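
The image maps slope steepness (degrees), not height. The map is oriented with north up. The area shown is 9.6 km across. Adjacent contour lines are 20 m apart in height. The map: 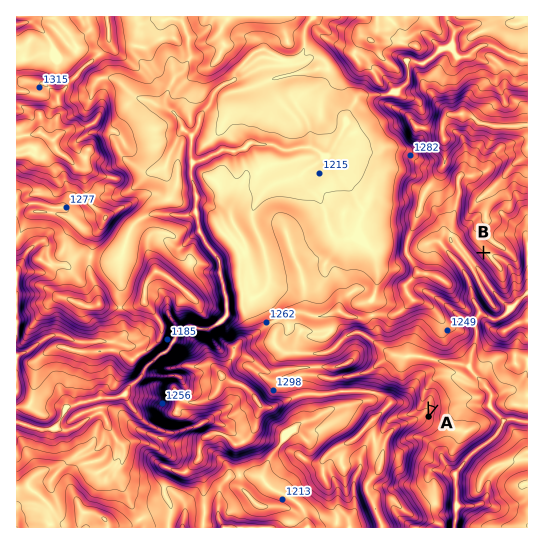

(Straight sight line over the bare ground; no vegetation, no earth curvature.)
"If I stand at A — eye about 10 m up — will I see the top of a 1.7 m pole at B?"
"Yes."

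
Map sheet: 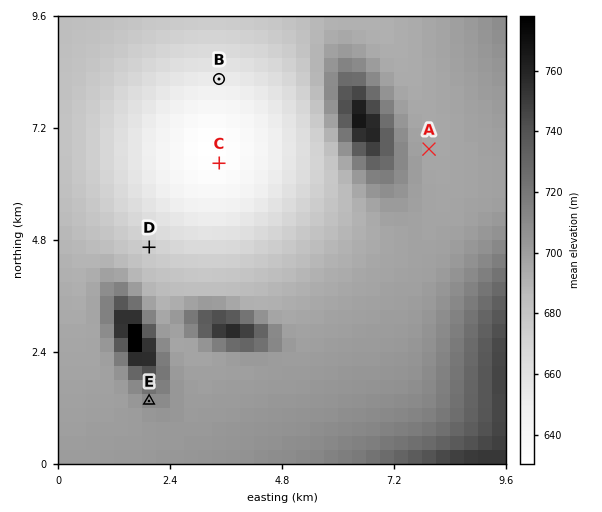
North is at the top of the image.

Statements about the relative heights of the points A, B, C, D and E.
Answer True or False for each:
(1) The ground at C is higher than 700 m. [False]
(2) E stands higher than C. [True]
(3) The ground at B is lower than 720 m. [True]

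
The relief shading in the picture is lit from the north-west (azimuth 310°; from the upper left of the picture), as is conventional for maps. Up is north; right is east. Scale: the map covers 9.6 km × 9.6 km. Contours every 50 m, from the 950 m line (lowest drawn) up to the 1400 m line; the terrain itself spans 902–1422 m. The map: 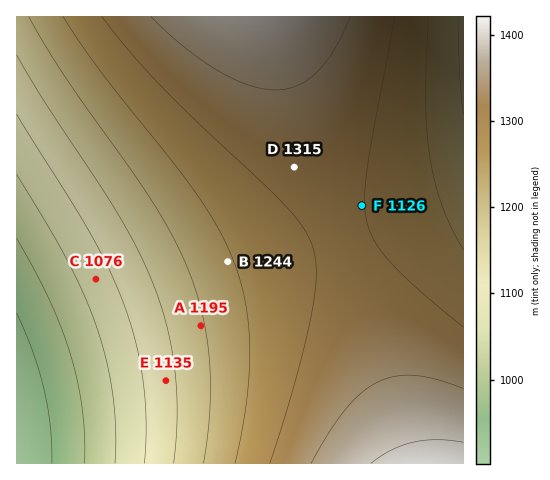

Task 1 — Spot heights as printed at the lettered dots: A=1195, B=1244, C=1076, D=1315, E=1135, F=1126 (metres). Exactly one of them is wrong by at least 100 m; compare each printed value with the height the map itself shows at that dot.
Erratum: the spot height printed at F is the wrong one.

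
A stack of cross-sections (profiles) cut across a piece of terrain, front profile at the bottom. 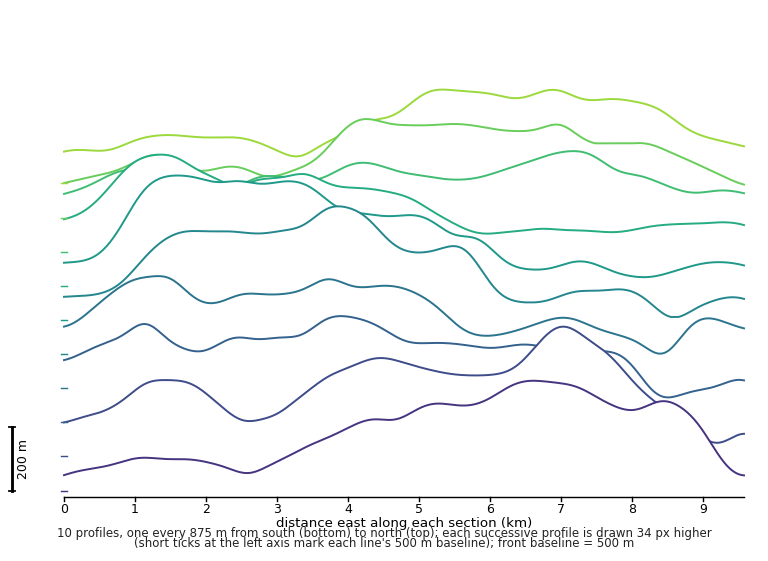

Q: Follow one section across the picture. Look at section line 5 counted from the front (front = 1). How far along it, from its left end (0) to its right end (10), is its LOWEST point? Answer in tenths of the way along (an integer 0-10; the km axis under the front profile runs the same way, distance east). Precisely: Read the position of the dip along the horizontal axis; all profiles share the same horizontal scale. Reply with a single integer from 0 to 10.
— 9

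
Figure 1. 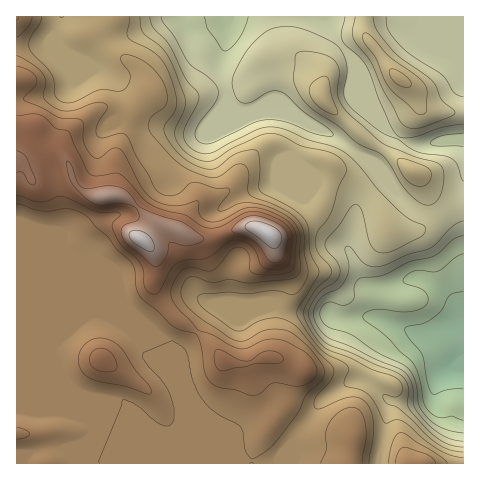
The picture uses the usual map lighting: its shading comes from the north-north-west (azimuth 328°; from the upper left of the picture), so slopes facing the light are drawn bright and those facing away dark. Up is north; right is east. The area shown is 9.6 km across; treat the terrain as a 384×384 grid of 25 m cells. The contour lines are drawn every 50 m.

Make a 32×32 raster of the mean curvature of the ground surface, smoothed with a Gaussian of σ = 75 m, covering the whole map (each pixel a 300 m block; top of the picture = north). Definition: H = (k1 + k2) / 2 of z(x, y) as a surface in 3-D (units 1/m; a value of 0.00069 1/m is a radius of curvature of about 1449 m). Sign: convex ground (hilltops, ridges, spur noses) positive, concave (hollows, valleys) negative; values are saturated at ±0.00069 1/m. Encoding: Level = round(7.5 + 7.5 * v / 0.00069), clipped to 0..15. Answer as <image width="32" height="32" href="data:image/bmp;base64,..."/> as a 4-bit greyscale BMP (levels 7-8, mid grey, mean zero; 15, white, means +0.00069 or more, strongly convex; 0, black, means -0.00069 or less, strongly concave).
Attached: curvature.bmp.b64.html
<image width="32" height="32" href="data:image/bmp;base64,Qk12AgAAAAAAAHYAAAAoAAAAIAAAACAAAAABAAQAAAAAAAACAAATCwAAEwsAABAAAAAAAAAAAAAAABEREQAiIiIAMzMzAERERABVVVUAZmZmAHd3dwCIiIgAmZmZAKqqqgC7u7sAzMzMAN3d3QDu7u4A////AGiXd3d3d3d3d1d3ebA+392HZnd3d3d3d3p1h3nkPalDyrqHd3d3d3dptVea1022JFVmd3d2l3dmZ6pVm9lagDZ3d3dlSqZ2d4d6cTnXGVCLd3dVV81nZ5eIZ6czRM+RaHd1i8ylZ1nIl2j/qa38c0V3dp7aVXdI7LzK7JylNXZ2d3Z7t1d1S+ZbutYkNHdXmHh3VmV2ScxxOJqyJnhkV3aHd3d3ZJ+lNmVXYBVDRndmd3d3d1m4MlZmaaAqmKzLdoh3d3V/pCVlZDbXVlZnh2d3d3d0W7UZmLqKu/hHYzaHd3d3UjuninM6/2eVa7dWZnd3dTfvd6qhCPxSI2q6q3R3dmZu+Wzs7u//hGVpupuWRFQ1U0vcgAn/yUiWWchomEqVfLfZRIgxZkE5plqjV4idiNzvoiOcqlEVd6Z6QpmGiWmkaWV4uHy2V3aZpSn9lYhro3xlm3Rsx1d67FNf67iHi3OMV7chSsuazJI61gA1eYqDSHh0FDJs61EF+iNjEp6pyFeWaFR2MzMhj4I63bpXU3y4mbuHZ3Z1TfQ2SJqqZkI4lovZenenVa/Ac3rKZP+UZVV6x0doiIia02Hv6GaoRnZpq8ZHV6iHedUm+kNnY1dniqqlWWWamZlyT7JGd4NYqXZXdVhkeImXVv40d3f6ZnerhUR4ZWh2ZVXIR3d4"/>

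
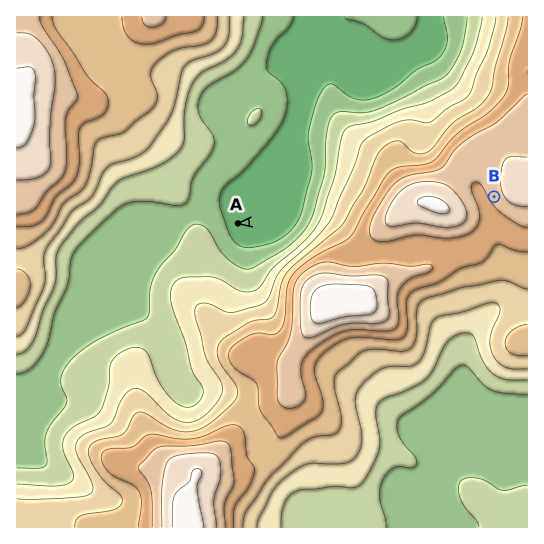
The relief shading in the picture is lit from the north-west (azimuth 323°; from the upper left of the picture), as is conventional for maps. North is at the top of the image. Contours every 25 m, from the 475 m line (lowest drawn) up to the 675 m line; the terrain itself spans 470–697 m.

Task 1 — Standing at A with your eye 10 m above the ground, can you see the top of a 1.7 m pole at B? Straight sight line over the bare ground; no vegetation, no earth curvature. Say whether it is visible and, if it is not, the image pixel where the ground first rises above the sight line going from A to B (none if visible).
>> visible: false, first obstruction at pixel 326 214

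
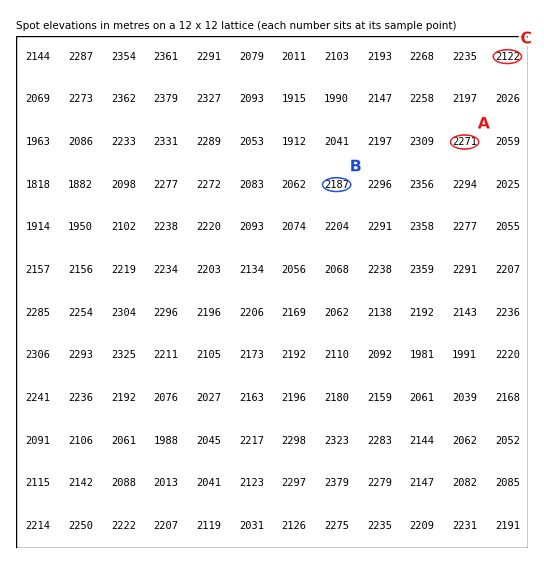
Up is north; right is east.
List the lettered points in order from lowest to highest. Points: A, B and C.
C B A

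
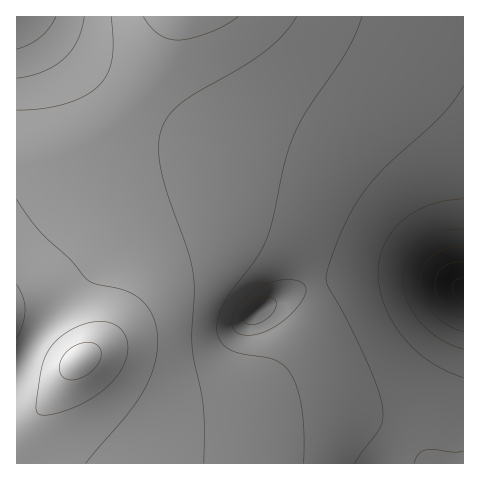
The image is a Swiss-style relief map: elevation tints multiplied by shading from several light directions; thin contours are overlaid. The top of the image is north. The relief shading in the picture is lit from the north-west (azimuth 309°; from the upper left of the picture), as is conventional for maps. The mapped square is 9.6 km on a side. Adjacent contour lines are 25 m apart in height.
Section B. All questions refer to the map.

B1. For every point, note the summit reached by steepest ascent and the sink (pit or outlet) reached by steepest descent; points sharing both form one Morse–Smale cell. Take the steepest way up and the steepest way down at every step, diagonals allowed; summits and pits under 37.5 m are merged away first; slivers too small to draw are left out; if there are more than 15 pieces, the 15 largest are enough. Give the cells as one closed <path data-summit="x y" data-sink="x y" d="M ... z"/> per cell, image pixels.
<path data-summit="80 360" data-sink="463 290" d="M463 16l-289 0-32 65-20 27-19 19-30 21-57 25 1 291 447-1z"/><path data-summit="80 360" data-sink="258 312" d="M241 230l-24 0-24 4-28 12-15 10-17 20-7 14-11 32-7 13-14 16-13 7 10 1 12 6 35 25 20 11 30 7 22-1 22-6 25-12 20-14 18-18 15-23 7-22-1-28-11-21-19-18-23-11z"/><path data-summit="80 360" data-sink="17 17" d="M173 16l-156 0-1 156 57-24 30-21 19-19 20-27 22-42z"/>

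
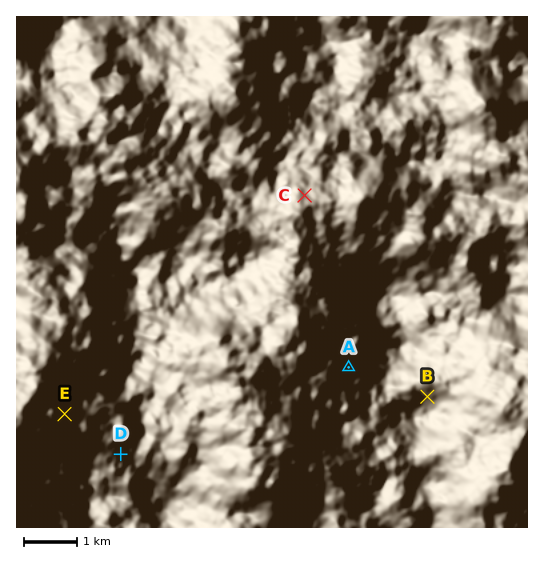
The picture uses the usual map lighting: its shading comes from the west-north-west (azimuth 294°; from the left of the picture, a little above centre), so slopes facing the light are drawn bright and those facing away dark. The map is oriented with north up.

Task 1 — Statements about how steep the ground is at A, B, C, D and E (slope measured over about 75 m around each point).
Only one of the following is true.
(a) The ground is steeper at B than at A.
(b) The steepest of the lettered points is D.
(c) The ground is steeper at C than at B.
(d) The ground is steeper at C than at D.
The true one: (a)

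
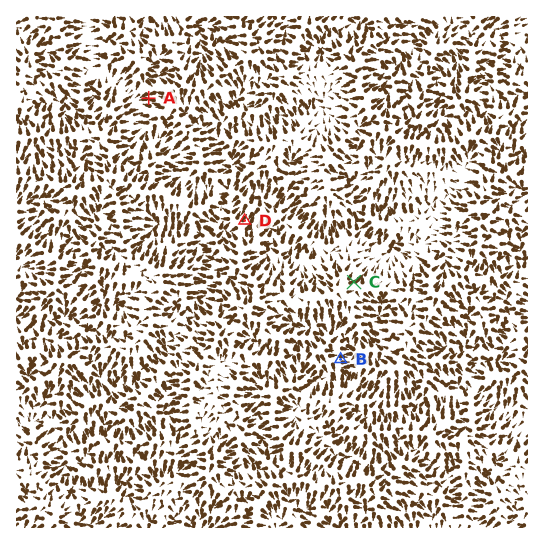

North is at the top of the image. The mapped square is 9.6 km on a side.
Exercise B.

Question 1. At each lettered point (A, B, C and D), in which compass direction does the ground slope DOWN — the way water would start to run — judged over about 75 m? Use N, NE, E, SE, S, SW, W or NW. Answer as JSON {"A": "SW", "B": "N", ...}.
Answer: {"A": "W", "B": "E", "C": "NE", "D": "NE"}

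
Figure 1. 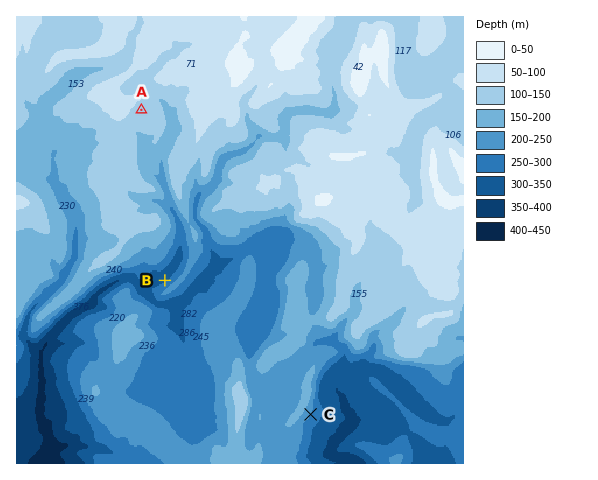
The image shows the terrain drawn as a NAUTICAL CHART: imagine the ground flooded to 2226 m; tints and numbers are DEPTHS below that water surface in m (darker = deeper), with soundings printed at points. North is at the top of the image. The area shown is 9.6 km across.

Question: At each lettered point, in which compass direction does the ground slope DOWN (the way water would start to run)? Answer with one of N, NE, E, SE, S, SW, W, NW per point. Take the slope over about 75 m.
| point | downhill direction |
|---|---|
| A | SE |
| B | NW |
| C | SE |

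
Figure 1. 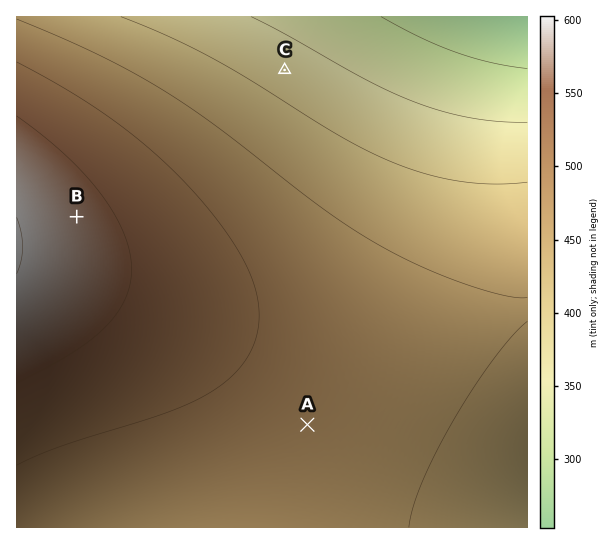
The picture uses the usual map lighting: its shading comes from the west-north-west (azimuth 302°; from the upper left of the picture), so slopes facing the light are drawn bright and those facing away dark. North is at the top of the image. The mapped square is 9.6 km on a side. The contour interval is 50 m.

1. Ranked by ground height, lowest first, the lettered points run C A B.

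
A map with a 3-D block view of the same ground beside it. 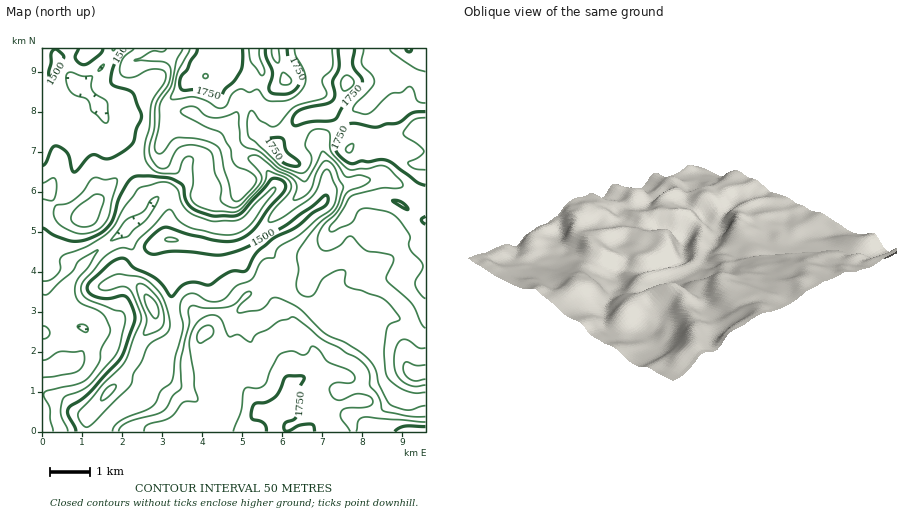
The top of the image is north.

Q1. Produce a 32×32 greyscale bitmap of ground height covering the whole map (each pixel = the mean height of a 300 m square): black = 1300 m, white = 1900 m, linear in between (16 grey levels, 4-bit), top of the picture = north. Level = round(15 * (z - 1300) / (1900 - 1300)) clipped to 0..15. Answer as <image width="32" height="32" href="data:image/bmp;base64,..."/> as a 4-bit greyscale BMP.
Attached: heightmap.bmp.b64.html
<image width="32" height="32" href="data:image/bmp;base64,Qk12AgAAAAAAAHYAAAAoAAAAIAAAACAAAAABAAQAAAAAAAACAAATCwAAEwsAABAAAAAAAAAAAAAAABEREQAiIiIAMzMzAERERABVVVUAZmZmAHd3dwCIiIgAmZmZAKqqqgC7u7sAzMzMAN3d3QDu7u4A////ACNWZniZmpmaq7u7u6qru7skV3ZWd4mZqavLu7uqqpmINFZ3ZVZ4mamru8uqqqqHdyM0Z3ZWeImpqqvLuqqpd4gRIkZ2VWeZmZqru7qqqHiqEREkZ2VXmZmZqru6qph5qhERI0dlV5qZmZqqqpmHiZkiISNGdlaaqZmZqqmHd3iZIhESNXhmmqmImZmXd3d4iCIRIzV5domYiImYd3d3d4kiIjRFiWZ3d3d4h3d3d3iJIiRWVodWZmZ3d3eHd3iImkMkZmd1VVVWZ3d4h3iImapEM0VlVEREVVZ3eIiIiJmaRDM0VEVERVVVZniIiImZqkREMzRWZmZVVVZ3iZiZmapVZlQjRWVUREVVVompmqqrZnh2MjRENEREZlVoqqqqu2d4h0MzQ1ZnZEZ2Voqqq7tmZ4dUMzRneJZFd2Vqq7u7dlZ3ZEM1Z3mpZGh2aJmqq2ZVZmVWZmeJmXaKhnmZmrxWVVVmaIZniYd6u6ibu7zNVVVVVWmHd4mJq7qpvMzMzFREREVpmZmZmru6qbzMzN1ERERFaJmZmJqqu7u7y7zNRERERViZmZmaqazMyqq7vEREREVXqpq6mqqqq8uqqqpURERVVou7y6q8yprMuqqqVERFZmZ7zMy7rMuazbqqqlVFRGd3eszMuqzKmbyqqqpVVVRXeIm8zMq9upm8qqq6"/>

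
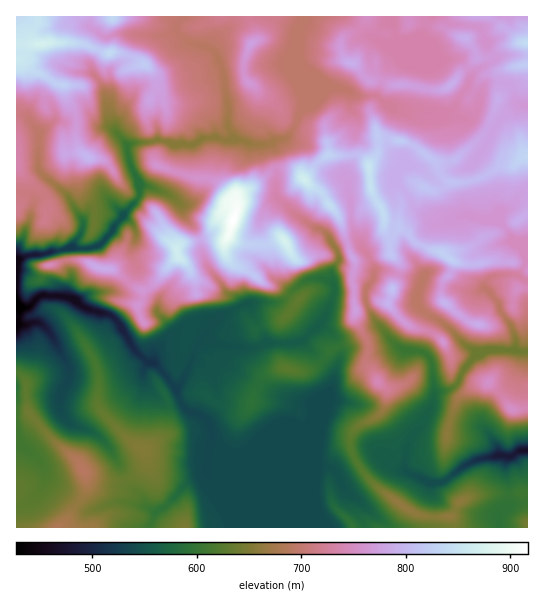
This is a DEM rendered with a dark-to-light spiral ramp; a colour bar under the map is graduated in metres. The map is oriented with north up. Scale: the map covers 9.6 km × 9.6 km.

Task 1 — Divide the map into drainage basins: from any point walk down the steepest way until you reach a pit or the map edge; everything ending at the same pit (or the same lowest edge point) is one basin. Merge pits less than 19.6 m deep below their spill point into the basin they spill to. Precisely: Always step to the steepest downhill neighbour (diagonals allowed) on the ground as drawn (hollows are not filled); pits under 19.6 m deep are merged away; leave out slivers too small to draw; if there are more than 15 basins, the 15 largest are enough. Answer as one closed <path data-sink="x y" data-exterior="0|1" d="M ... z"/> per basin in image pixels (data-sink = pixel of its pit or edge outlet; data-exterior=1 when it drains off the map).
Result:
<path data-sink="17 305" data-exterior="1" d="M527 16l-511 1 0 356 7 4 4 8-2 9 4 20 29 31 22 18 7 16 0 10-6 10-13 20-9 9 394-1 0-5-3-6-28 0-8-3-24-16-25-22-13-22 0-20 11-10 16-8 8-16 0-9-10-8-10-19 1-21-13-23 0-5 1-7 5-3 13-4 13 3 19 21 25 8 9 6 11 19 1 10 3 4 19 9 15 3 8 7 14 19 17-2z"/><path data-sink="527 450" data-exterior="1" d="M377 300l-19 5-3 14 13 23-1 21 10 19 10 8 0 9-7 15-21 11-8 10 0 14 8 17 20 23 35 24 15 4 21-1 4 12 73 0 1-119-17 0-14-19-8-7-15-3-19-9-3-4-1-10-12-20-8-5-21-5-15-14-8-10z"/><path data-sink="17 386" data-exterior="1" d="M18 373l-2 1 0 153 42 1 10-9 13-20 6-10-2-15-5-11-22-18-29-31-4-20 2-9-4-8z"/>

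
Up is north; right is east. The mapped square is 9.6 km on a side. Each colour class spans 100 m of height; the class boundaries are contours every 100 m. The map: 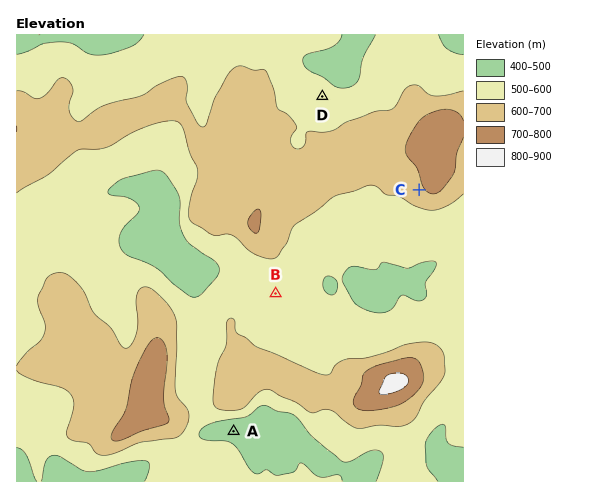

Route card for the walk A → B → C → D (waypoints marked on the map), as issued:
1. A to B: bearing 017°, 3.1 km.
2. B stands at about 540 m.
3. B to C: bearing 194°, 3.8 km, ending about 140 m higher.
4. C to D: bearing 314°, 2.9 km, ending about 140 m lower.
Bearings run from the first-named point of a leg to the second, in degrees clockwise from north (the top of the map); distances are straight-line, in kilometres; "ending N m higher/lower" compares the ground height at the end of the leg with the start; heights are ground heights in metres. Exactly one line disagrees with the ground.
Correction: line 3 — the bearing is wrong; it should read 54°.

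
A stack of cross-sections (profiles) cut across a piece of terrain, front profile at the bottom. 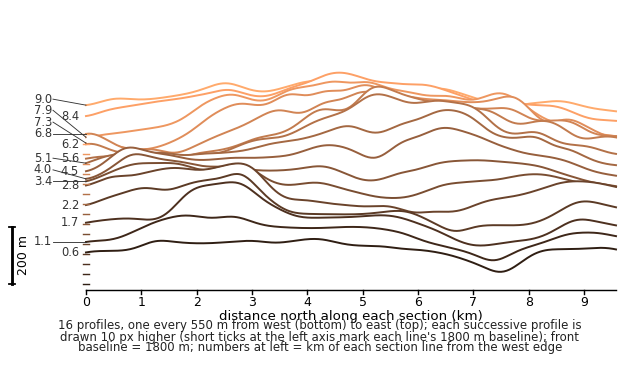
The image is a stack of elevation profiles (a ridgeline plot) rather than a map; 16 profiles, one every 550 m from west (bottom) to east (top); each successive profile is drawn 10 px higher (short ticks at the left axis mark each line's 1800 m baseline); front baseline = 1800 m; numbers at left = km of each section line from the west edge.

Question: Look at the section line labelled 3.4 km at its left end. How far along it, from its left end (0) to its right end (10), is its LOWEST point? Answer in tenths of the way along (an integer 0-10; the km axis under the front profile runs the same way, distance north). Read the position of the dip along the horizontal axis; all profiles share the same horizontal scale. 6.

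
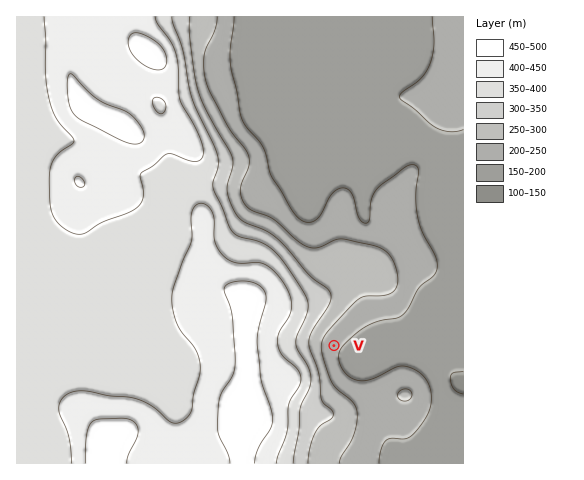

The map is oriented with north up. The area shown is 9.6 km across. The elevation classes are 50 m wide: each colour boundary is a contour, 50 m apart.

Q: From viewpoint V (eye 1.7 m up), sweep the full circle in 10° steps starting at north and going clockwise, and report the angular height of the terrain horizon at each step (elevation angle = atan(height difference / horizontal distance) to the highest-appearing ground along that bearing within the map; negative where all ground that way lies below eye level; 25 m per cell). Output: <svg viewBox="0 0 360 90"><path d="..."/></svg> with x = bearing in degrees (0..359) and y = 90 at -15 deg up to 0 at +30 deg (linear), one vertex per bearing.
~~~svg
<svg viewBox="0 0 360 90"><path d="M0 51l10 2 10 2 10 1 10 1 10 1 10 2 10 1 10 0 10 1 10 0 10-2 10-2 10 0 10 1 10 0 10-2 10-2 10-2 10-1 10-3 10-4 10-5 10-2 10 0 10 1 10 1 10 1 10 1 10-1 10 0 10 1 10 1 10 2 10 1 10 2"/></svg>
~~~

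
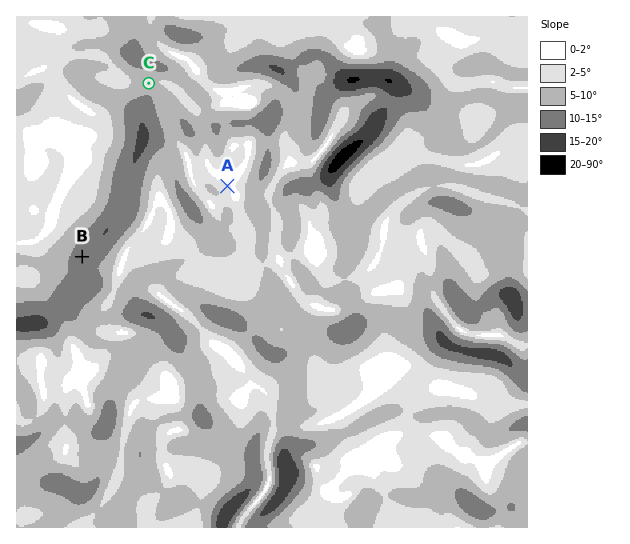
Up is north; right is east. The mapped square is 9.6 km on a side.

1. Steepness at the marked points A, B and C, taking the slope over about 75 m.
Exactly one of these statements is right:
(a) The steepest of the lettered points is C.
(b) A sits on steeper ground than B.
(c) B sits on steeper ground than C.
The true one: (c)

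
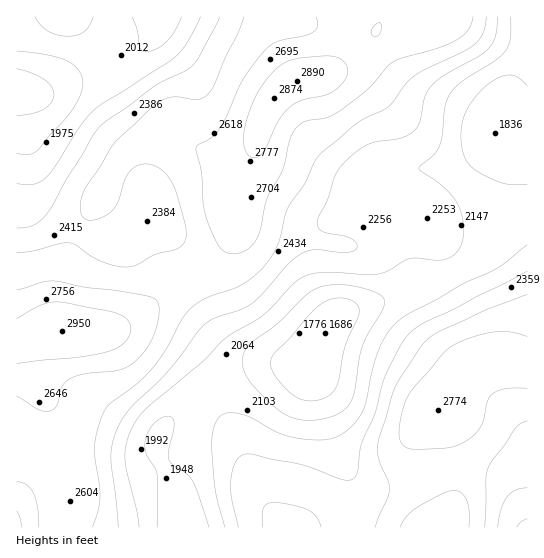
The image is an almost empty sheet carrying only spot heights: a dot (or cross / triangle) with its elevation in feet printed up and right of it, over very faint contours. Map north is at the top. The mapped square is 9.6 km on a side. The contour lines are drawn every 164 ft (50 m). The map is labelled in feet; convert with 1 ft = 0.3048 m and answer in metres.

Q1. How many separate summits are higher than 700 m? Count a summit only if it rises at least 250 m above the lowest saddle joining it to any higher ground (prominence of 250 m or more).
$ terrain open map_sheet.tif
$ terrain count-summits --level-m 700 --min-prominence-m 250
1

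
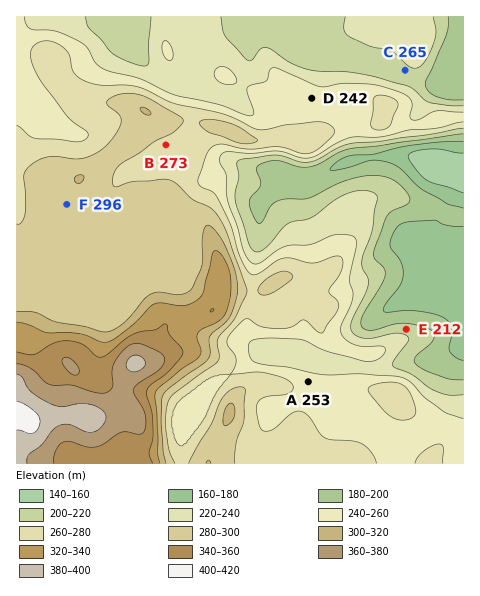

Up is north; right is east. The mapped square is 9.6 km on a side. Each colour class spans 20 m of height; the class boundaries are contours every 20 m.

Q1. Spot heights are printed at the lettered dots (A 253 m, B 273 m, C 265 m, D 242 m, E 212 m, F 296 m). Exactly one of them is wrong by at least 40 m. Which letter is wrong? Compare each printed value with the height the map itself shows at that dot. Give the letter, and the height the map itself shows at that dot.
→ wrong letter C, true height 215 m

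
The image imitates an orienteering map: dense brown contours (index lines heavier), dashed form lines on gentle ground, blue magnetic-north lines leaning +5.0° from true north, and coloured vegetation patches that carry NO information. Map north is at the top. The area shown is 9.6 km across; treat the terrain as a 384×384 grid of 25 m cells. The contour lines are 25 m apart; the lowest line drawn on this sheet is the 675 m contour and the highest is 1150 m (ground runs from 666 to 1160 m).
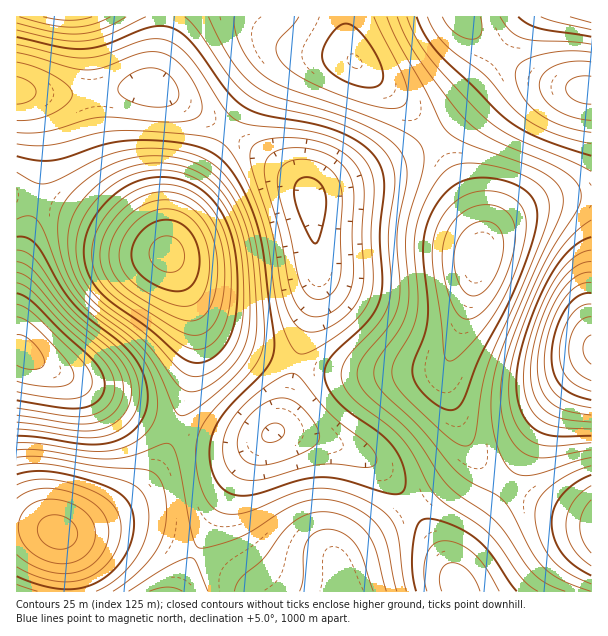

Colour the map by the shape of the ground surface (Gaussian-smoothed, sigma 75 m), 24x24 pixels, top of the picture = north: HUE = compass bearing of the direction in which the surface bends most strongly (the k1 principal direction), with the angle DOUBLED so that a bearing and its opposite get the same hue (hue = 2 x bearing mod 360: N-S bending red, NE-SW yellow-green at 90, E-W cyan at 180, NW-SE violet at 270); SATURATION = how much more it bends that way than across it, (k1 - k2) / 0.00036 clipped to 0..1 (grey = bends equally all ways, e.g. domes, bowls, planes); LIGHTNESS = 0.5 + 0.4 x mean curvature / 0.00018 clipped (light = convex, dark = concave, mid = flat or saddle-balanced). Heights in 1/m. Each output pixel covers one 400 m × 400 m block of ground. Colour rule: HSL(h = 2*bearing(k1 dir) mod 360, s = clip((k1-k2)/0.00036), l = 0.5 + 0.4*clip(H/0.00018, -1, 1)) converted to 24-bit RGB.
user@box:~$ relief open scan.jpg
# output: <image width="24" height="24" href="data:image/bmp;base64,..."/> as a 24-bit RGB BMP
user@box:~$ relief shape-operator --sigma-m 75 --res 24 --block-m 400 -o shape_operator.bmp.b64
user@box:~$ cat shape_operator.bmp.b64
<image width="24" height="24" href="data:image/bmp;base64,Qk32BgAAAAAAADYAAAAoAAAAGAAAABgAAAABABgAAAAAAMAGAAATCwAAEwsAAAAAAAAAAAAAuJzPy9fY0+bYrdjOWqjOGXfFFInHOMfWdcSxiKSUim2Be11vk5RmsM90xuGAv8FeZDtAJRAlIw8kXC9KqFBoyG6e1mjQwGzXzcjn3+Xs3+nsydPkc4jUJ2XQIIfAMbfGX66xfHOcnF2mlm6ilq6atdOpyNKpt3J5hyh0QxJGNR4/SVJhcJKNk4Syp3/Qs5Pf1d3r3+js3+LszcDknXfWT0jCPH6tNqiwQ5esUV2vf2W+mZLGu8/Tx9nQxrDC0ky9ugqsiBOKXDx4T5qVU7+vZqPDdYHOnaDbzuXn3+zs1dLlz5vi0WfisWDFZnqgQKaeLpmjNXasXHW+navEus3Gvr+vumqjxhSkvgCfvCGoh22jZ8WwStvOP7XaWpbVmLrYvuLZxN3asaHQzWHi8Erj3WW1sX+EVZ9wKYl2I3l8Q4iMfaFxu7Fus3JEgiM4bQ1CkBNfuEx6n7yWgdqvRubXHrnnP6XcjM3Yo9a7n7+3j2S1wiDR9RnA81aM4YVxtrZRLWw5F0AvIkYqb3QtoHEZgj0ORREMOxEZcDE1t7hpqd+UgOWYNeO+E7XQIbncdtTKdr12jZRtcjltbxZisg1i/yo6/4pf5586ZXQvFCkXESISRUMde0kWfjERWiEbUjY0aodSktZyq/CQbultJNCCEqSZGrOpS8iVeI1AaUUqKg4SKQoVWAwV8TEA/5hZ/6VLp4s3K0YzGTQyMUpMgUZRqkhro1ecZ3ageryknt6Vuu6WiuRgJrVBEH5XEX1bLo9MRjMZLg4FLgoFKg8JKhgJvXIJ/7dS/8l8ybBvSoiMF2GLGFyoRVbOloLYpJbfmJ7cpr3RwdO03uacxuNiSrcpEW80DEksG0AgKAsMMwEAMQcCKRgKODwRl64Z+PZa+PCo09yrZsPKAJTlAHTeHmz7eYLoqp7lsJ3dv5zO056c7sCN8tpsm9YwHHQoCygcFB8aKgkgRQQYdhEYblExS4UyT9InrfBw4Pe5zey/e9vIAa7rAGqyCVy7P1S9mGy1vGSrx1aH4lxc/Kt8/9iL3OVcO4E0ECIjFBAjHQYthhx8wleVsZOhgcCecNuKme+Qz/i8xPG4dtWmG5SvBztfDydEMjFNbj1DjjI3rC414FZA/LqL/+nB7t+SfIpWDxIkDQYtBAE5QSe+taLZ19ToztvlvePYv+3D1PbLwe61eMSRLmOCChYxDA8nJBspUy8tdj80lk9Ex4lq89i2/OvP893BrGJ5HBBFAwAzAB5lDG/toL3n297w3t3u4OXr3u3g3vLZzObFirOsLjCFDQg+DgcsLR5GZ0Vnf2Jsk4d9t7uh7unW9+fU99vU02mwPBCCAAM1AEeUAKjnYc3os8re2dfn5eLp5Oni5Ozf2d/UmIe2RyCbGQNbFARTLh57VU+ZeIikirG1qcm84OXV8uPZ99TZ7HrSdQ/TAAuNAGTNAKzWHNzicMfGs8vK4+fi6Orh6+ng2cLHvmHAYBiMIwZQGApQKCd3VmqUeKWigbiekcefvdSx5dbK78LQ8o/hrkDzBwTpGlHtFYzNIrK7PcWmgMqfvt276OvY5tDE3HuLwCJzYRFUIgsoFxAkKzdCRG9GX59KY75NaspajMx2wcia06az5JXfwXTuaEjvWkjaNlnEOpatOcCTVtF6jNOA0s+M4Xdc9AEXngAmTQUeJg0ZHRYXIzEdO2cjUaMiU88gSt4qVdVCd8BmnayOs469r3vXkWPhh0e3clOiX4yTRbJmNsg8crs/sYAzvxgGpQALiwATcwMYThonOy8tMlMuNIkoM8odMOojM+c2OthERMFJWKdabpJ+e2qbh1OyaDpFe0xDi49Ia6c1WpopZ3InYC4VcQIAkQAKvwAXuyJJm0iEYFiMVaCgU8mIW+iHYvCRXuSSV8eAUaZWXYxHWXU/VV1AWD8+MygRYlIVkpYTgKAQWnEWOzUVLhIOWg4TqBslx1NjwYi2loTMfIDWjrLYouXeo/LVjPDQcdfJa52oiWhgg2g8ZlwlPToXJSEPKSIKXlsJjaAAfKAFS18WKikZLR0iYjtInXlxpr2uq7zRkp7djpfhr8Tgxerjte7Xgt/MV5G4e0eVnjJipSMggjoZRCsSJx0MVUEjipEfns8Reb8aPXItKEVGLEBZT4GTh8Gso9TAlcfMd47Bf4a6psO5tt+xlNyWYK+KRD5vaCFnlhZUyw8twRQXgR4fUSMgmF57p7R5o9V7cstoQaaOImmMHXChPr3OgtK5kcipfqKcaWiEiYhvrMN4v+OCo9FkY3FOMh81MhAvdRpIzh9J3zVhzy9/qDyL"/>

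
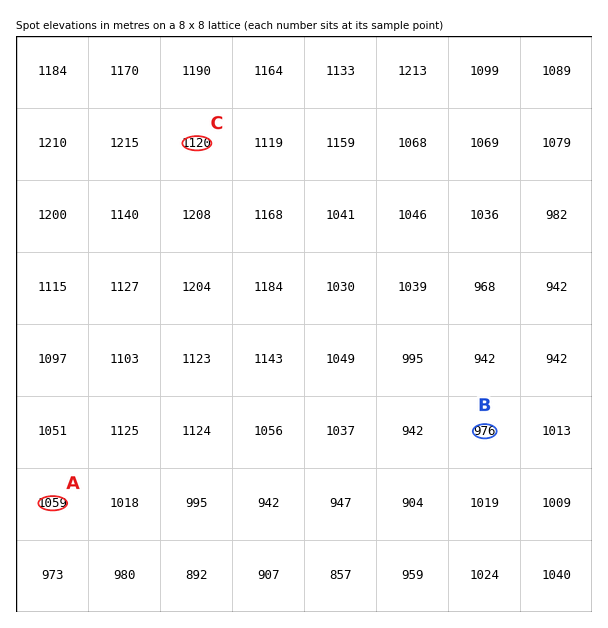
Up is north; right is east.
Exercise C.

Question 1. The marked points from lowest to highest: B A C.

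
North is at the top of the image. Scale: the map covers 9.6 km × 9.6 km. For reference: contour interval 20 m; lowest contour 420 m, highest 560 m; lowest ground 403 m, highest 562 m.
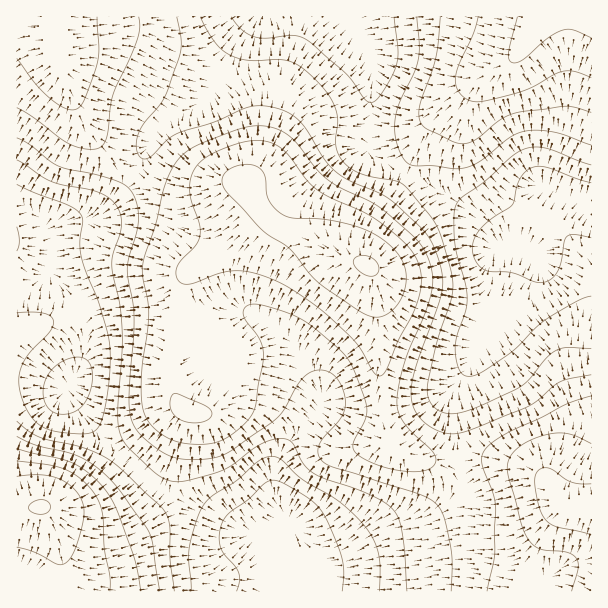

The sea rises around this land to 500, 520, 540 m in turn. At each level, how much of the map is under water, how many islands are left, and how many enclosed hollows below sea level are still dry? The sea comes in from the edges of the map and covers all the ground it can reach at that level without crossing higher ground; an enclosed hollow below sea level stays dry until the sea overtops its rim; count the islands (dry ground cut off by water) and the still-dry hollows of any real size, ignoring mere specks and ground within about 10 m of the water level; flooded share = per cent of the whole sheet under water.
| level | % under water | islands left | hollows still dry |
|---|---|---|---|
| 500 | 65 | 1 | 0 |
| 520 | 83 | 1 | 0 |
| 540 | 95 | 1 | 0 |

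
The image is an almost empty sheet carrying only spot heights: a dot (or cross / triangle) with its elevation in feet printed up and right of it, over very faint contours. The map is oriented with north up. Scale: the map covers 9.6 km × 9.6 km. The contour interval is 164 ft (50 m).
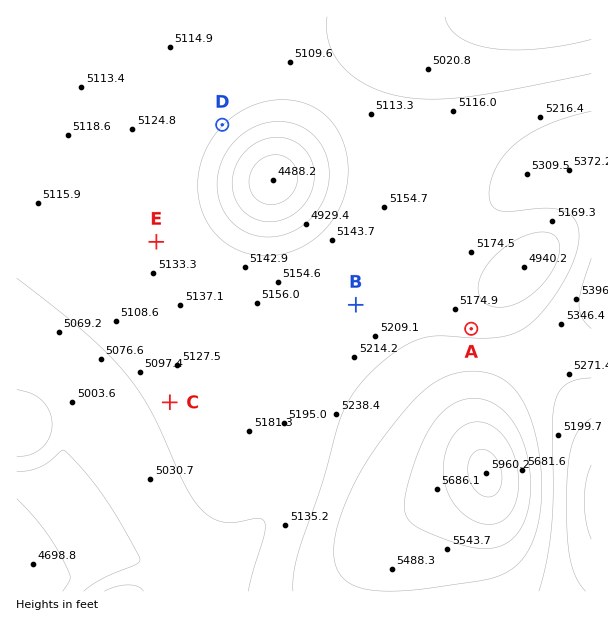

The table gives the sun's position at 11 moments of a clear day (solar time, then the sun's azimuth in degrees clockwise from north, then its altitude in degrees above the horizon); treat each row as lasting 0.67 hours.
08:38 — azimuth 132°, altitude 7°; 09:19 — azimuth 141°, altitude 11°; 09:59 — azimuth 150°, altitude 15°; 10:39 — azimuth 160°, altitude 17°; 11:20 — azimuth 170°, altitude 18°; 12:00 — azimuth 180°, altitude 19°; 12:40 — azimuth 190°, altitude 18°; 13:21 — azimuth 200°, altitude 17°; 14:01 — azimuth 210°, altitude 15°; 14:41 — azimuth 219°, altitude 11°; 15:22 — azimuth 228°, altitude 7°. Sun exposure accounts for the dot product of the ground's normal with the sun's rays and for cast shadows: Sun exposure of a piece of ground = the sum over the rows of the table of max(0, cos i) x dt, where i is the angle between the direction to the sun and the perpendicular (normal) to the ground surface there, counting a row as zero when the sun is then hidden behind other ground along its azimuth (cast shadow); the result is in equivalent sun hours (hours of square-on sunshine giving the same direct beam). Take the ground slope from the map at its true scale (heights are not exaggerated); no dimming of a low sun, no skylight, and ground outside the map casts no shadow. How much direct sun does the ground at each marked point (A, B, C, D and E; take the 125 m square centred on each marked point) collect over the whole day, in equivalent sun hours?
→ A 1.3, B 1.7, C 1.8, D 2.2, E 1.8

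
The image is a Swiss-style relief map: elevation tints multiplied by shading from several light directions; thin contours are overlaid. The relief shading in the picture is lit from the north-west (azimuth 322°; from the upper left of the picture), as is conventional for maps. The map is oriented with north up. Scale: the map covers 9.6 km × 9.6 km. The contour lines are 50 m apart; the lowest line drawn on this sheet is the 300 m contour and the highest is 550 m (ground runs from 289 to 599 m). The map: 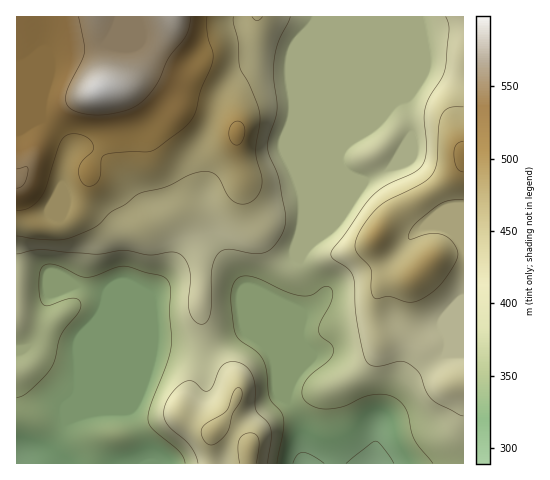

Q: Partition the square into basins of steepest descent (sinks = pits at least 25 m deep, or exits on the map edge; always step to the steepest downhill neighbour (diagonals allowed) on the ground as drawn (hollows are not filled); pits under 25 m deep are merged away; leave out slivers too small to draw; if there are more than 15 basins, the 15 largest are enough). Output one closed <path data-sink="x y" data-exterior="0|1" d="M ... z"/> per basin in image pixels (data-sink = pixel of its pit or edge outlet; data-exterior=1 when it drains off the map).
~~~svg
<path data-sink="374 463" data-exterior="1" d="M463 16l-447 1 0 164 12 30 7 11 6 3 15 0 14-6 10-12 8-25 3-16 17-32-1-24-6-22 12-1 18 5 10 10 10 16 0 34 6 10 17 19 8 21 10 15 5 15 3 24 0 58 6 40 4 7 20 14 8 11 0 10-7 15-19 22 1 31 251-1z"/><path data-sink="17 463" data-exterior="1" d="M113 87l-13 2 7 21 1 24-17 32-3 16-8 25-10 12-14 6-15 0-6-3-7-11-7-22-5-7 0 281 195 1 1-31 19-22 7-15 0-10-8-11-20-14-4-7-6-40 0-58-3-24-5-15-10-15-8-21-17-19-6-10 0-34-10-16-10-10z"/>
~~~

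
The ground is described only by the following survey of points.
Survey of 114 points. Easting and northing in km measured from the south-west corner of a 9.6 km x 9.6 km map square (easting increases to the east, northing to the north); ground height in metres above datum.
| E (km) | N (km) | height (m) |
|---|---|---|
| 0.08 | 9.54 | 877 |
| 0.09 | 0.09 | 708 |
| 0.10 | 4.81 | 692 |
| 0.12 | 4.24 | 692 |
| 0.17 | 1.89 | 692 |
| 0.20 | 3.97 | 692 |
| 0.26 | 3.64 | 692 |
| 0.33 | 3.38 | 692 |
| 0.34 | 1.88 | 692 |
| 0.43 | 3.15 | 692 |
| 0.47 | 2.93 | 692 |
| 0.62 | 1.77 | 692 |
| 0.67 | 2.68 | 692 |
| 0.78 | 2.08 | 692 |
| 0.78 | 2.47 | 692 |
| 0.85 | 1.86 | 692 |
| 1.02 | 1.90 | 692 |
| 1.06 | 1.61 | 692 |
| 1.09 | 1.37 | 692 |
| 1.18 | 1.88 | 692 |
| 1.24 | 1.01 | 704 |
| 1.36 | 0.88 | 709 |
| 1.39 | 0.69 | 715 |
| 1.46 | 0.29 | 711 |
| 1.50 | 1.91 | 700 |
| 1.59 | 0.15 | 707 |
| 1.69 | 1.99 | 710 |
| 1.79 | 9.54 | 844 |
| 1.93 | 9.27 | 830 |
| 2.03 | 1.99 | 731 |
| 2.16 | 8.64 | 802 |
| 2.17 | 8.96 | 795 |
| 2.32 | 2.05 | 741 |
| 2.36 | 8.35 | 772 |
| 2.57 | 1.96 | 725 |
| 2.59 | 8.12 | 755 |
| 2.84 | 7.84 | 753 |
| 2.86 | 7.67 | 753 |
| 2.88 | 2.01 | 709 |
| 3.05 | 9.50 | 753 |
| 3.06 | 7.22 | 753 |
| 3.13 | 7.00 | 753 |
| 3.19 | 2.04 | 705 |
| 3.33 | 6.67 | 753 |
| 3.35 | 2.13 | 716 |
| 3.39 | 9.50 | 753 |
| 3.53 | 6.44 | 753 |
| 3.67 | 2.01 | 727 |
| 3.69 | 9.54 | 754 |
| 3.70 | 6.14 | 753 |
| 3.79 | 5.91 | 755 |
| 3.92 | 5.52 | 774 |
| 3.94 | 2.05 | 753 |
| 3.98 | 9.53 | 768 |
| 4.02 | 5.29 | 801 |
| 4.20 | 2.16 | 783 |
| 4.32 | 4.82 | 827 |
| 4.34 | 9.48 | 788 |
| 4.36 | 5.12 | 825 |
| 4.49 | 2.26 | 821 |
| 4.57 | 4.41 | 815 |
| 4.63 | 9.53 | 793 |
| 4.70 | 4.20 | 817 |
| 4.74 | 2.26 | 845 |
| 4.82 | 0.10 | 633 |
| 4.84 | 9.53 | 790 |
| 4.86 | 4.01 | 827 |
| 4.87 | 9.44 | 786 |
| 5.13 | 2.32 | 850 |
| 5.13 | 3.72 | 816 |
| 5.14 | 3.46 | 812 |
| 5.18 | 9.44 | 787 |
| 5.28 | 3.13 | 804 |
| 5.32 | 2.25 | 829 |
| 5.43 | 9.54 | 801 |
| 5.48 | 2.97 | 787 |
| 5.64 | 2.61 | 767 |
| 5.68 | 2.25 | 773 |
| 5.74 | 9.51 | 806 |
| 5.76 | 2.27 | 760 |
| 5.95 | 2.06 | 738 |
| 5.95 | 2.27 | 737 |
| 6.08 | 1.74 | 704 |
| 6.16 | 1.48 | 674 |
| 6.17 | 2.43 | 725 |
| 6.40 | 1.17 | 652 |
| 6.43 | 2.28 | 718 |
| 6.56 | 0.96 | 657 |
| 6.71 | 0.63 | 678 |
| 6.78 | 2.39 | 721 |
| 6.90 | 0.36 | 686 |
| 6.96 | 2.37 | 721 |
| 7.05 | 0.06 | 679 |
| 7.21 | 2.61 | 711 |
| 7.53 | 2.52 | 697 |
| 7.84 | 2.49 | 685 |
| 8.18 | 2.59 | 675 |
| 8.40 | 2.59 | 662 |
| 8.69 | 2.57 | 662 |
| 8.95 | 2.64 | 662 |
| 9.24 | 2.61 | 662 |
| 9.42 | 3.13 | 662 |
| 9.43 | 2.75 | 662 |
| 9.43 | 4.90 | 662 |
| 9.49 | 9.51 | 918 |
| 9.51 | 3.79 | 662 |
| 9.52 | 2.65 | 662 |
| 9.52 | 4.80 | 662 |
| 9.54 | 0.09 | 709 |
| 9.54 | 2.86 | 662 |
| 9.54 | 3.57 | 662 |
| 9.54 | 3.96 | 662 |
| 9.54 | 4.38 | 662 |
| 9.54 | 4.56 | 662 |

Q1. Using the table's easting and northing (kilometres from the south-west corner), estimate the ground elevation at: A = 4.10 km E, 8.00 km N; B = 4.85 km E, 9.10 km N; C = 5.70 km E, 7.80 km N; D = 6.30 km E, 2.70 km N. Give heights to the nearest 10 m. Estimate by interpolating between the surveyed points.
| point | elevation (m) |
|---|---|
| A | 750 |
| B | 770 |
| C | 750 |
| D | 730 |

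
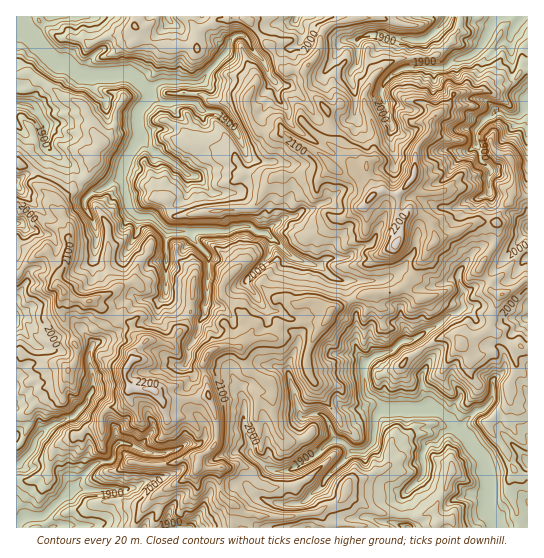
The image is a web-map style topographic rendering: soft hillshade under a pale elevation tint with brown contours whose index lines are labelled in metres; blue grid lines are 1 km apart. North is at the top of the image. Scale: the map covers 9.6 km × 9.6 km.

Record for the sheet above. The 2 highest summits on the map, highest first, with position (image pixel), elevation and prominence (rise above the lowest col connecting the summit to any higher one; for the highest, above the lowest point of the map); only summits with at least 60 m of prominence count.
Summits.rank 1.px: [154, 390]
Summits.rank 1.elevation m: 2229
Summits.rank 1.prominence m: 401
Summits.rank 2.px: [397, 245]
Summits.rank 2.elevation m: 2226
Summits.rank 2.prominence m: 152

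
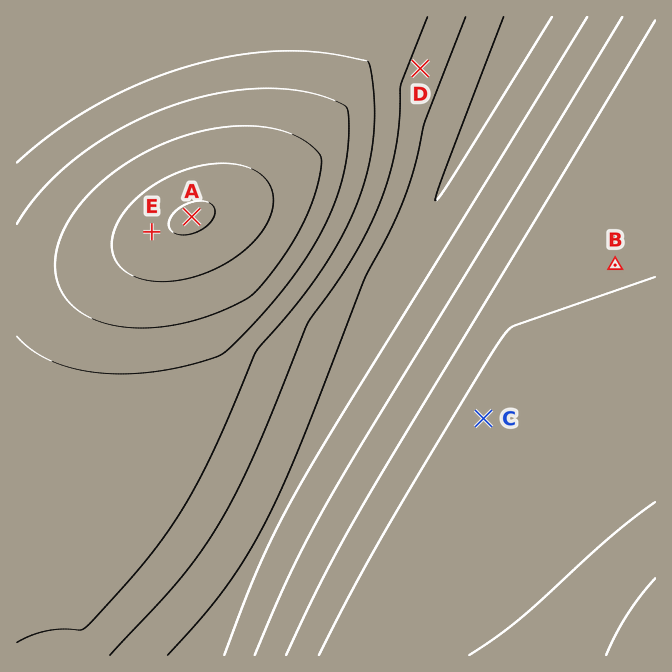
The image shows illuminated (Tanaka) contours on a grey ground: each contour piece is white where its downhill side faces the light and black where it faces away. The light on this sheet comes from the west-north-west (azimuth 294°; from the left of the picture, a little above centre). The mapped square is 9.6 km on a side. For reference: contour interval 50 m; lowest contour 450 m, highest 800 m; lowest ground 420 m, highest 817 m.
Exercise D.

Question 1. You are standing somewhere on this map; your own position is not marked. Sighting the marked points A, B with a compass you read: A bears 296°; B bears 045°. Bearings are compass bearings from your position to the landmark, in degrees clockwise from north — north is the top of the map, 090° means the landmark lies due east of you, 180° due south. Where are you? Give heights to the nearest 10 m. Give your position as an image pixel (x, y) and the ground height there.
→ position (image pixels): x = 509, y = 371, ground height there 660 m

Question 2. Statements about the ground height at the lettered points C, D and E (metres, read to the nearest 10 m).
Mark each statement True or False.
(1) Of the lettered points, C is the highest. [False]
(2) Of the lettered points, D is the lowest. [True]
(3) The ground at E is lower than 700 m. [False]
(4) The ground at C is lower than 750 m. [True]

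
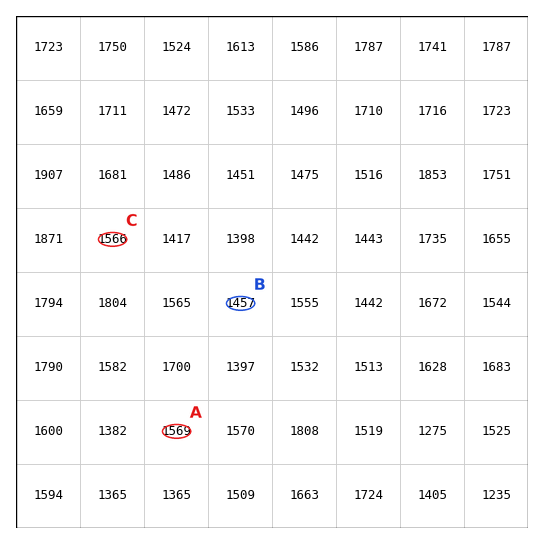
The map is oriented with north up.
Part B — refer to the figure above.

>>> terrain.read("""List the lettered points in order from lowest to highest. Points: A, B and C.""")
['B', 'C', 'A']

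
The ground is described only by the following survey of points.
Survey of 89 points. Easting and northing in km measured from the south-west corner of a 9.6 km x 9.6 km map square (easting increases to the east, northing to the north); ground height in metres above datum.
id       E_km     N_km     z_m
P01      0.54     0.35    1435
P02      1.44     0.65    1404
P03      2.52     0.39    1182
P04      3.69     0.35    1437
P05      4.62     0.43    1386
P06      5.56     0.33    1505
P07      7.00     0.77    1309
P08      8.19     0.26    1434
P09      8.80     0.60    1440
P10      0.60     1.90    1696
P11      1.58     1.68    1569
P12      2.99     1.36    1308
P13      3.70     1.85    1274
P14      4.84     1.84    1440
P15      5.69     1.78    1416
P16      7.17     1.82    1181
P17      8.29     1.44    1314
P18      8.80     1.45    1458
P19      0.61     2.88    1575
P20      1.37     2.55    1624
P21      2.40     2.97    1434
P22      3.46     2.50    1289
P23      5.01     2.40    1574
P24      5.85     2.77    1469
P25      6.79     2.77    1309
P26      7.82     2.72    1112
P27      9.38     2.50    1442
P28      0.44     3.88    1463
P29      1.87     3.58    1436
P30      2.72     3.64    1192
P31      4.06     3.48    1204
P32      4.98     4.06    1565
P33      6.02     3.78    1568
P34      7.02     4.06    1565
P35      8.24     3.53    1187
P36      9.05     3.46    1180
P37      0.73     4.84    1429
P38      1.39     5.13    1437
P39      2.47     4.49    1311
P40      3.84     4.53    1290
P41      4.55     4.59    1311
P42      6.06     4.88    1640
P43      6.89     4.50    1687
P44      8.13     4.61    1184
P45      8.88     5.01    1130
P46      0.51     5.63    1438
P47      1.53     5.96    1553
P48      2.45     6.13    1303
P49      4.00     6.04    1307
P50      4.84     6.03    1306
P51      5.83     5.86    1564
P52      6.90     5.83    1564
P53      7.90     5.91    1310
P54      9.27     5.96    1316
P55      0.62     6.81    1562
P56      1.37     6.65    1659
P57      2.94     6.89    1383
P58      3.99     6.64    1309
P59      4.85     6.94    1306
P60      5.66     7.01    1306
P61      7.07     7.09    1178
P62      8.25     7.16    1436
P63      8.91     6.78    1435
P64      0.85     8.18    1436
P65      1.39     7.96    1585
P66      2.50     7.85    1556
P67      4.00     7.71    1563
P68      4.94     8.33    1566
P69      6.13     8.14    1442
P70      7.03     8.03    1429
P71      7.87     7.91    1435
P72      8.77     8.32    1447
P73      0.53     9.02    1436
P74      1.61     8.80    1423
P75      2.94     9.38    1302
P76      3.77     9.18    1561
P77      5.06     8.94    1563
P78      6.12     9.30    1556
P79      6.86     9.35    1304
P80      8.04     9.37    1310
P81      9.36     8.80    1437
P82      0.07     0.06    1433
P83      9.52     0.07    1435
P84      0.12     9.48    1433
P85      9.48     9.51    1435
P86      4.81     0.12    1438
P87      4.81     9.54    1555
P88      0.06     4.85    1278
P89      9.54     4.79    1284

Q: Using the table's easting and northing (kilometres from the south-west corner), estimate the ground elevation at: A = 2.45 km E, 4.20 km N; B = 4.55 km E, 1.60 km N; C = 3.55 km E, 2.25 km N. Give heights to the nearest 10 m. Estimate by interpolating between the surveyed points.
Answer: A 1310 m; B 1430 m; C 1300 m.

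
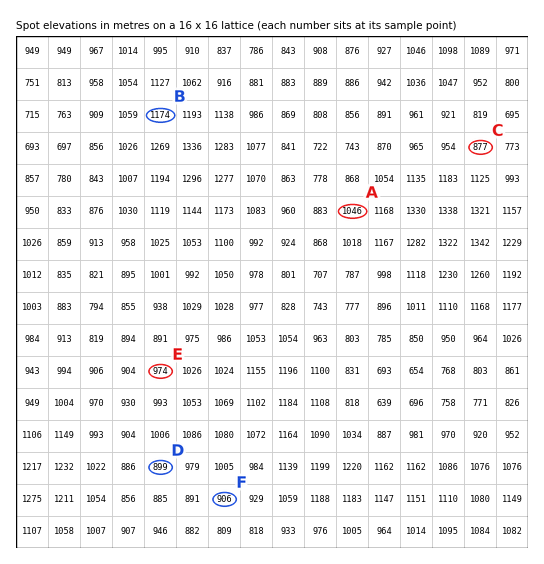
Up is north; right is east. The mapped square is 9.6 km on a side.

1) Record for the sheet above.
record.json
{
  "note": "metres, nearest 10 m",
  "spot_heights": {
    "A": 1050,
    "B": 1170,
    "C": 880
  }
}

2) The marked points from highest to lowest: E F D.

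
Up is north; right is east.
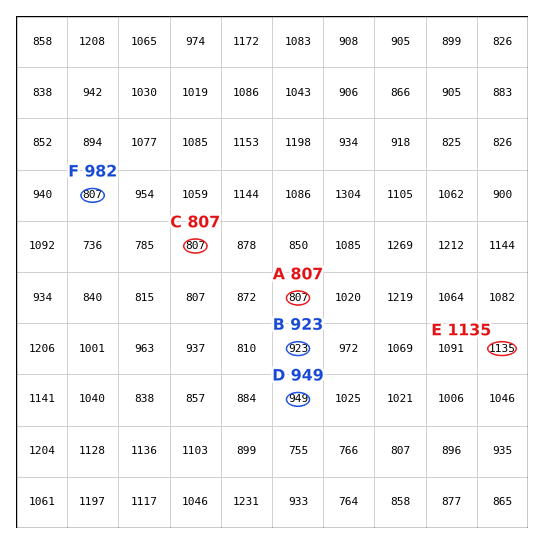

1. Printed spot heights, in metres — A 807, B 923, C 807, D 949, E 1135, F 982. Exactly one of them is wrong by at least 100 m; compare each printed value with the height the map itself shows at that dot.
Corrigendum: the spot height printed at F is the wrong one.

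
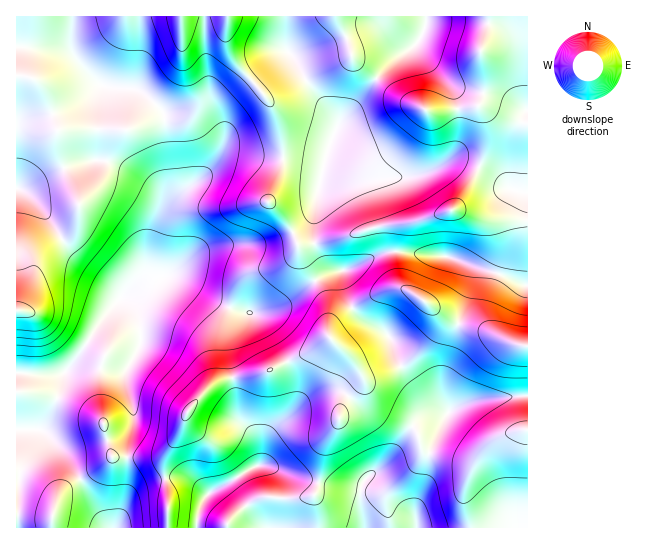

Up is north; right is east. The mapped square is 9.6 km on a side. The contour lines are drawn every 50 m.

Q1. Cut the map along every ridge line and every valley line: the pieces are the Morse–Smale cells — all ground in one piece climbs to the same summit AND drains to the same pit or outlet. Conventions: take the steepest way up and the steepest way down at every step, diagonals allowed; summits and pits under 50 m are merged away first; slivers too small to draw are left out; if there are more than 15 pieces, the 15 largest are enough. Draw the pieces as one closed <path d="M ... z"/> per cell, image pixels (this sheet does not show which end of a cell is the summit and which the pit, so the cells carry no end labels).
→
<path d="M527 16l-241 0-1 31 10 12 14 27 28 35 0 6-6 14-6 20-2 2-9 0-20-4-69-6-23 24-27 19-12 13-5 8 11-31 0-24-4-24 0-19-2-8-24-20-38-6-14-12-16-24 0-33-55 1 0 170 7 4 14 12 38 54 38 27 8 10-1 5-21 26-22 33-14 15-47 1 1 154 151-1 0-34-4-20 1-16 18-31 5-15 8-10 17-17 19-6-4-25 0-16 5-15 6-7 7-3 11 1 16-4 18-10 24-19 22-9-10-3-4-5-10-22 0-23 10-47 27 8 53-2 22-4 26-13 10 0 29 12 20 17 9 3 9-1z"/><path d="M285 16l-213 1-1 32 16 24 14 12 38 6 25 23 5 48 0 24-9 23 1 3 14-16 27-19 23-24 69 6 20 4 9 0 2-2 6-20 6-14 0-6-28-35-14-27-8-9z"/><path d="M409 252l-28 1-38 18-2 6 6 21 6 12 12 11 18 10 6 6 12 30 22 30 15 11 11 4 10-7 18-5 50-4 1-110-22-10-36-11-19-8z"/><path d="M461 160l-10 0-26 13-22 4-53 2-27-8-10 47 0 23 10 22 10 8 12 0 41-19 23 0 37 4 60 20 21 9 1-92-18-4-20-17z"/><path d="M342 271l-13 2-14 7-24 19-18 10-16 4-11-1-7 3-6 7-5 15 0 16 4 24 7 0 27-5 45-21 19-12 23 22 11 17 7 21 8 9 20 9 14 10 13-8 17-2 5-4-22-13-17-21-14-25-6-17-6-6-18-10-12-11-9-20z"/><path d="M233 377l-20 7-17 17-8 10-5 15-18 31-1 16 4 20 1 35 57 0 2-6 13-13 17-10 39 0 16-3 3-3 2-10-25-7-26-11-8 0 1-8-4-16-4-8-13-14-2-4z"/><path d="M18 188l-2 1 0 184 45 2 12-12 26-38 21-26 1-5-8-10-38-27-38-54z"/><path d="M330 339l-19 12-45 21-33 6 4 37 2 4 13 14 4 8 4 16-1 8 8 0 34 14 18 3 6-39 14-21 1-12 5-11 18-20-10-18z"/><path d="M527 396l-50 4-26 9-4 5-16 33-2 6 4 2 30 6 11-1 9-7-10 13-9 24 0 11 7 27 57-1z"/><path d="M413 427l-28 36-21 18-3 8-42-6-6 13-16 3-35-2-21 12-13 13-1 5 188 1 0-17 8-24 6-33-8-5-4-16z"/><path d="M363 377l-18 22-5 11-1 12-14 21-6 36 0 3 3 2 39 5 3-8 21-18 27-36-3-4-30-15-8-9z"/><path d="M431 453l-3 2-4 27-8 23 0 22 54 1-1-11-5-16 0-11 5-16 11-19-6 5-11 1z"/><path d="M445 416l-19 3-13 7 10 25 6 2z"/>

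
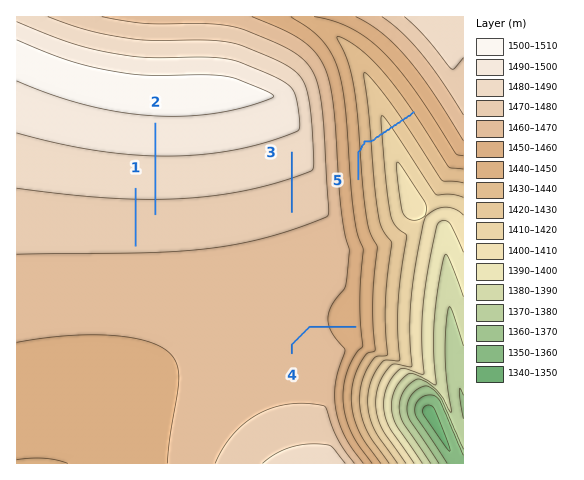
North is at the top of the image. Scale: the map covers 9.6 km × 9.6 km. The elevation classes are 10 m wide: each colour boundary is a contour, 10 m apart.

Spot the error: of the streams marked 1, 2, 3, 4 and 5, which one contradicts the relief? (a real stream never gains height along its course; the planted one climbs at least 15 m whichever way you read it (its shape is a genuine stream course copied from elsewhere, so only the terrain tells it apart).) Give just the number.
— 5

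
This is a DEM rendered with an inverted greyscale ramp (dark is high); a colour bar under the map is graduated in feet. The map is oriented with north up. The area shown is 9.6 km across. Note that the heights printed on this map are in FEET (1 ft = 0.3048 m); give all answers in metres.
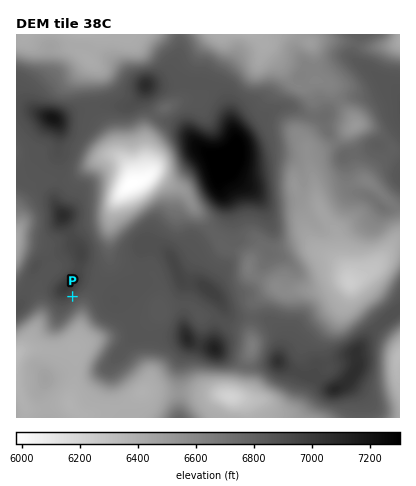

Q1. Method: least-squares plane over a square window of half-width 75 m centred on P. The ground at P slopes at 8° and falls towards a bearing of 137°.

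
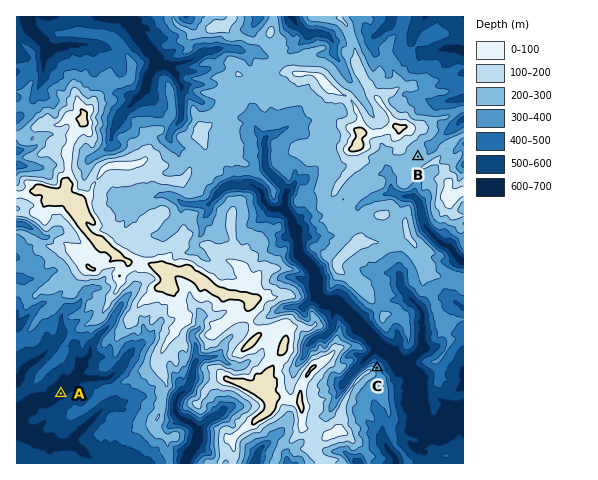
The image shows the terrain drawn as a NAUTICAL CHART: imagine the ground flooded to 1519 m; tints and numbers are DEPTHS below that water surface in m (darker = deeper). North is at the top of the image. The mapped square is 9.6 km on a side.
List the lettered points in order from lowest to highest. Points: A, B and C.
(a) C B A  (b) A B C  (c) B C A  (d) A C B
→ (d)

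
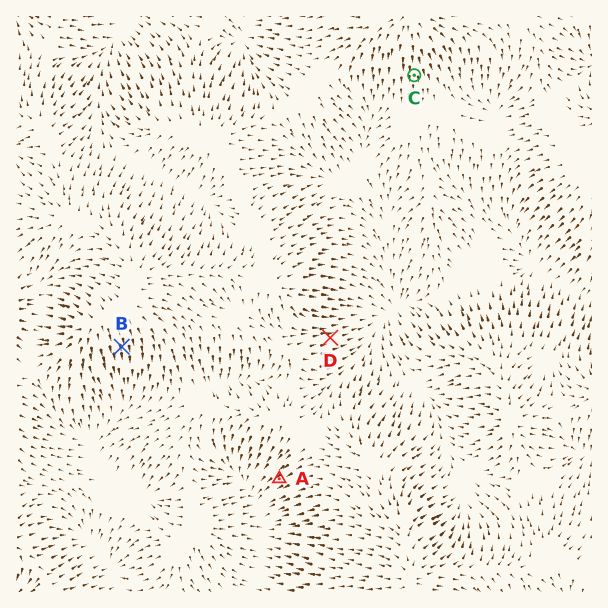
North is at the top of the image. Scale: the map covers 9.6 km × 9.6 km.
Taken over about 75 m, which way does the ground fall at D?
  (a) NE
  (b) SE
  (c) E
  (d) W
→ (c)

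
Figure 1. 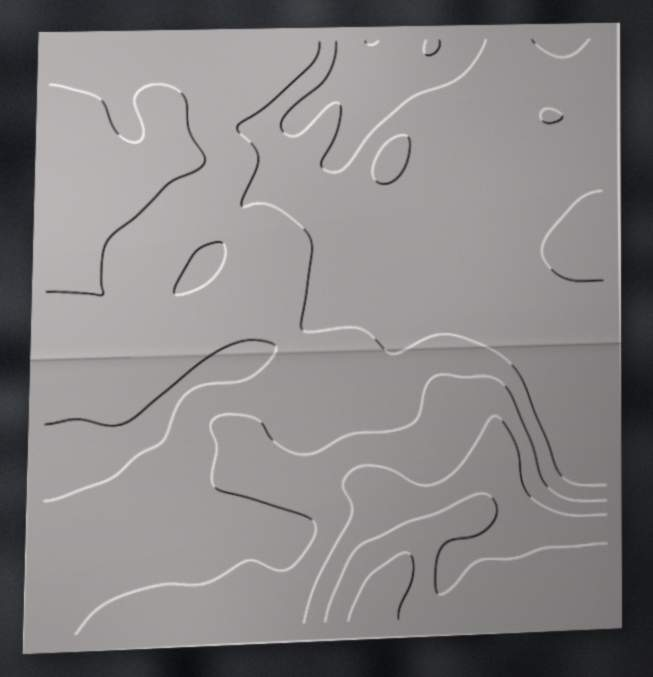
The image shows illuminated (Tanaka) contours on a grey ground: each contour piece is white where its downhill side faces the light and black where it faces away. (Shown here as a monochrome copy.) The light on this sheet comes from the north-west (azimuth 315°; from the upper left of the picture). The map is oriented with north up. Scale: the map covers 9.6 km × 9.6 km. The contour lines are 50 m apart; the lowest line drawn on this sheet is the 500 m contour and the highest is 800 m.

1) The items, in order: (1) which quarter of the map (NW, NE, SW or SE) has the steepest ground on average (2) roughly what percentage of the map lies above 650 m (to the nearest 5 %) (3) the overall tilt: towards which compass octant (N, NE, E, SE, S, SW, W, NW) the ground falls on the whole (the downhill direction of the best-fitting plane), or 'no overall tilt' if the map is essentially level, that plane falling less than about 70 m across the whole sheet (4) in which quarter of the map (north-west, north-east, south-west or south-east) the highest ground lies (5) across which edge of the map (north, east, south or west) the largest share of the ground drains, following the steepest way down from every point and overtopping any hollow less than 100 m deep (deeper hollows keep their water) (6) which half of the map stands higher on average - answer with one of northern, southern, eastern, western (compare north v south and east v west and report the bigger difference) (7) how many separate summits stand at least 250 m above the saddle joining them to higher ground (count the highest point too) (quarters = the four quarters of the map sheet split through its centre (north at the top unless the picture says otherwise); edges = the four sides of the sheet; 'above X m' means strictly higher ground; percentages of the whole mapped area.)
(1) The south-east quarter is the steepest part of the map.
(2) Ground above 650 m makes up about 30 % of the sheet.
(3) Overall the map slopes down towards the north.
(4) The highest ground is in the south-east quarter.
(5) The largest share of the runoff leaves by the northern edge.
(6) Taken as a whole, the southern half is higher than the northern.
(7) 1 summit rises at least 250 m above its surroundings.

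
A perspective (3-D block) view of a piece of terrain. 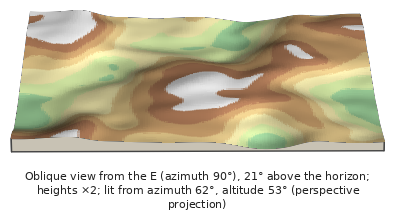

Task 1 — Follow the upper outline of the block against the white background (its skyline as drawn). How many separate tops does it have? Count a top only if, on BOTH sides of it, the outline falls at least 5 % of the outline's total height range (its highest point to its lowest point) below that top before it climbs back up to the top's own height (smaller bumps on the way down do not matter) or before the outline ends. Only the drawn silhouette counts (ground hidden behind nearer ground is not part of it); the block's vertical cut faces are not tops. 2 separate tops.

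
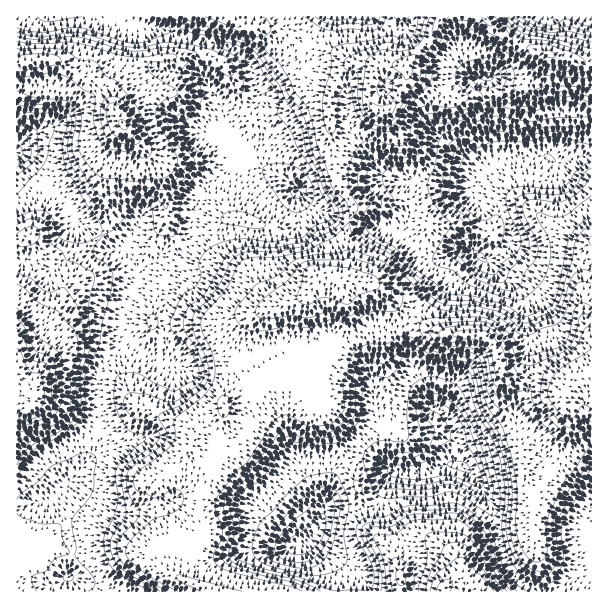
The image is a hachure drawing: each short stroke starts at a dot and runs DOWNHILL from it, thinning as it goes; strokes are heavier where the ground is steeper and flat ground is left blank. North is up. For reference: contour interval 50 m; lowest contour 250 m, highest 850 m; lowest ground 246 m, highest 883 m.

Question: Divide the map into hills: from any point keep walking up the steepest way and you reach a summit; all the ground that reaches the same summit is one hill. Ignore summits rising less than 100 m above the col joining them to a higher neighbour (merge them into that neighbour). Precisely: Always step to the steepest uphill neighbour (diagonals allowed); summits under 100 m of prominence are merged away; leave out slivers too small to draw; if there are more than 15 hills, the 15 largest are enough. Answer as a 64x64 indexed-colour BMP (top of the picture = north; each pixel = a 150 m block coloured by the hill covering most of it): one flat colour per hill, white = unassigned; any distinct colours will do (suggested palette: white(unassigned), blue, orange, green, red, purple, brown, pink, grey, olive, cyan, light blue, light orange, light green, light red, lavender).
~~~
<image width="64" height="64" href="data:image/bmp;base64,Qk12CAAAAAAAAHYAAAAoAAAAQAAAAEAAAAABAAQAAAAAAAAIAAATCwAAEwsAABAAAAAAAAAA////ALR3HwAOf/8ALKAsACgn1gC9Z5QAS1aMAMJ34wB/f38AIr28AM++FwDox64AeLv/AIrfmACWmP8A1bDFABEREREREREREREREREREREREWZmZmZmZmZmZmZhERERERERERERERERERERERERERERZmZmZmZmZmZmZhERERERERERERERERERERERERERERZmZmZmZmZmZmZhERERERERERERERERERERERERERERFmZmZmZmZmZmZhERERERERERERERERERERERERERERZmZmZmZmZmZmZmERERERERERERERERERERERERERERFmZmZmZmZmZmZmYREREREREREREREREREREREREREREWZmZmZmZmZmZmYRERERERERERERERERERERERERERERFmZmZmZmZmZmZhEREREREREREREREREREREREREREREWZmZmZmZmZmZmEREREREREREREREREREREREREREREREREWZmZmZmZmYRERERERVVURERERERERERERERERERERERFmZmZmZmYRERERERFVVVURERERERERERERERERERERERZmZmZmZhEREREREVVVVRERERERERERERERERERERERFmZmZmZhERERERERVVVVURERERERERERERERERERERERRERmZhERERERERFVVVVVERERERERERERERERERERERRERERBEREREREREVVVVVVRERERERERERERERERERERFEREREcRERERERERVVVVVVEREREREREREREREREREREURERER3ERERERERFVVVVVURERERERERERERERERERERRERERHd3EREREREVVVVVVRERERERERERERERERERERFEREREd3d3ERERERVVVVVVERERERERERERERERERERFEREREd3d3cRERERFVVVVVUREREREREREREREREREREUREREd3d3d3EREREVVVVVVRERERERERERERERERERERREREd3d3d3cRERERVVVVVVERERERERERERERERERERFEREd3d3d3d3ERERFVVVVVURERERERERERERFBEREREURER3d3d3d3cREREVVVVVVREREREREREREREUEREREURER3d3d3d3dxERERVVVVVVUREREUREEREREURBEREURERHd3d3d3d3ERERFVVVVVVVEREUREREREQUREQRFERERHd3d3d3d3cREREVVVVVVVVRERFEREREREREREREREREd3d3d3d3dxERERVVVVVVVVEREURERERERERERERERER3d3d3d3d3ERERFVVVVVVVURERRERERERERERERERERHd3d3d3d3cREREVVVVVVVVRERFERERERERERERERERER3d3d3d3dxERERVVVVVVVVEREURERERERERERERERERHd3d3d3d3ERERFVVVVVVVVRERRERERERERERERERERER3d3d3d3EREREVVVVVVVVVERFERERERERERERERERERER3d3d3cRERERVVVVVVVVURERREREREREREREREREREREd3d3cRERERFVVVVVVVVVERFERERERERERERERERERER3d3EREREREVVVVVVVVVMxE0REREREREREREREREREREd3ERERERERVVVVVVVVUzMzNEREREREREREREREREERRHERERERERFVVVVVVTMzMzM0REREREREREREREREEREREREREREREVVVVVVVMzMzMzNEREREREREREREREERERERERERERERVVVVVTMzMzMzMxERERERFEREREQiIRERERERERERERFVVVVTMzMzMzMzEREREREUREQiIiIiEREREREREREREVVVVTMzMzMzMzMRERERERREIiIiIiIRERERERERERERVVVTMzMzMzMzMxERERERFCIiIiIiIiIRERERERERERFVVTMzMzMzMzMzERERERESIiIiIiIiIiIhEREREREREVUzMzMzMzMzMzMzERERERIiIiIiIiIiIiIhERERERERUzMzMzMzMzMzMzMxERESIiIiIiIiIiIiIiIRERERERFTMzMzMzMzMzMzMzMREiIiIiIiIiIiIiIiIiERERERETMzMzMzMzMzMzMzMxESIiIiIiIiIiIiIiIiIiIiEiIhMzMzMzMzMzMzMzMxERIiIiIiIiIiIiIiIiIiIiIiIiIzMzMzMzMzMzMzMzERESIiIiIiIiIiIiIiIiIiIiIiIjMzMzMzMzMzMzMzMRERIiIiIiIiIiIiIiIiIiIiIiIiMzMzMzMzMzMzMzMzEREiIiIiIiIiIiIiIiIiIiIiIiIzMzMzMzMzMzMzMzMxEiIiIiIiIiIiIiIiIiIiIiIiIjMzMzMzMzMzMzMzMzMyIiIiIiIiIiIiIiIiIiIiIiIiMzMzMzMzMzMzMzMzMzIiIiIiIiIiIiIiIiIiIiIiIiIzMzMzMzMzMzMzMzMzMiIiIiIiIiIiIiIiIiIiIiIiIjMzMzMzMzMzMzMzMzMiIiIiIiIiIiIiIiIiIiIiIiIiMzMzMzMzMzMzMzMzMyIiIiIiIiIiIiIiIiIiIiIiIiIzMzMzMzMzMzMzMzMyIiIiIiIiIiIiIiIiIiIiIiIiIjMzMzMzMzMzMzMzMyIiIiIiIiIiIiIiIiIiIiIiIiIiMzMzMzMzMzMzMiIiIiIiIiIiIiIiIiIiIiIiIiIiIiIzMzMzMzMzMzIiIiIiIiIiIiIiIiIiIiIiIiIiIiIiIjMzMzMzMiIiIiIiIiIiIiIiIiIiIiIiIiIiIiIiIiIi"/>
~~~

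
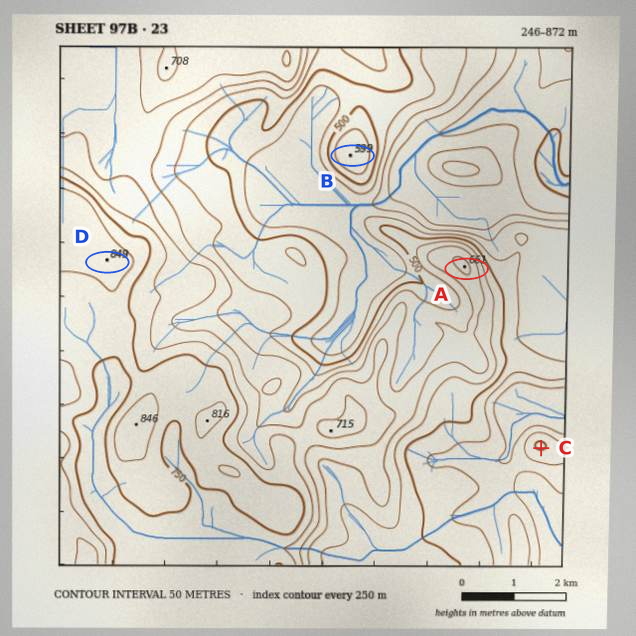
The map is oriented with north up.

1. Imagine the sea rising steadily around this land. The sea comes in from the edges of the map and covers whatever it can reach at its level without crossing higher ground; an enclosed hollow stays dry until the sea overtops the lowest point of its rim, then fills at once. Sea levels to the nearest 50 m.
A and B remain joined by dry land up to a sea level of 500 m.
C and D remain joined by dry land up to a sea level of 400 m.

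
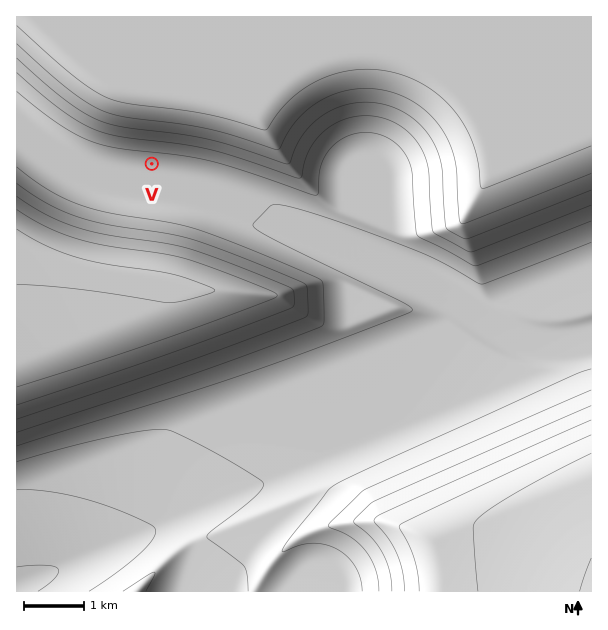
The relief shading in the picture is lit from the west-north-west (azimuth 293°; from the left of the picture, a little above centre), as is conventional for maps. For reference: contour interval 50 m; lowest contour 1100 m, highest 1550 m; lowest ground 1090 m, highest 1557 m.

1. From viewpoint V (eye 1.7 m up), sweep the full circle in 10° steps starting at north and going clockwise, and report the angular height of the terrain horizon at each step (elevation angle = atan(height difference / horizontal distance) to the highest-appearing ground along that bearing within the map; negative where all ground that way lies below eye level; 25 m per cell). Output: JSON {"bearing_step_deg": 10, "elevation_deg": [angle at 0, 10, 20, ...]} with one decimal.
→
{"bearing_step_deg": 10, "elevation_deg": [14.0, 14.0, 13.7, 13.0, 11.9, 10.6, 9.0, 7.4, 5.6, 3.3, 2.0, -0.2, 0.8, 1.9, 4.1, 5.4, 6.4, 7.1, 7.4, 7.5, 7.3, 7.0, 6.5, 6.0, 5.5, 4.5, 2.3, 0.6, 0.4, 1.8, 4.0, 6.7, 9.3, 11.2, 12.6, 13.5]}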